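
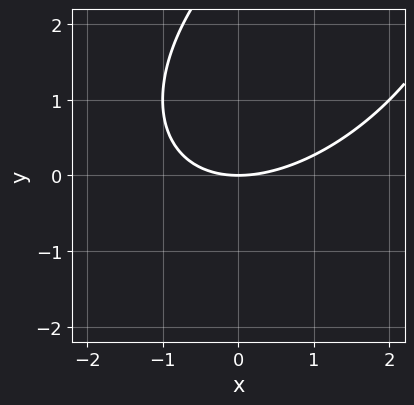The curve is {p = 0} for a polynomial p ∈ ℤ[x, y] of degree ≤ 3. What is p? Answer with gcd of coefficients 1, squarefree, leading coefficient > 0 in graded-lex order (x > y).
x^2 - x*y + y^2 - 3*y

1. Degree: a generic line meets the curve in up to 2 points, so deg p = 2.
2. Checking where it meets the axes: one x-axis crossing is at x = 0; it meets the y-axis at y = 0 (among the integer gridlines).
3. These observations pin down the coefficients.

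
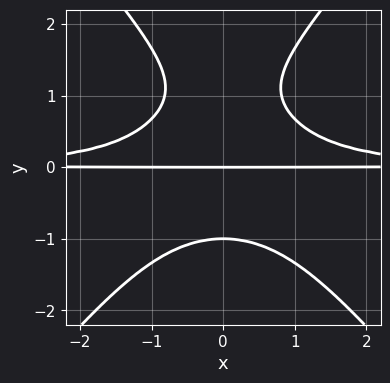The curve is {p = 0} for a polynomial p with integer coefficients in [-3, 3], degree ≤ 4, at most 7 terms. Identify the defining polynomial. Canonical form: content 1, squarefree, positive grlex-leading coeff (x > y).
3*x^2*y^2 - 2*y^4 + 2*y^3 + y^2 - 3*y

1. The degree is 4 — a generic line meets the curve in up to 4 points.
2. Symmetries: the x ↦ −x reflection is a symmetry, so x appears only in even powers.
3. Checking where it meets the axes: among the integer gridlines, it crosses the y-axis at y ∈ {-1, 0}; every point of the x-axis in the box is on the curve.
4. Together with the visible shape, these determine p as stated.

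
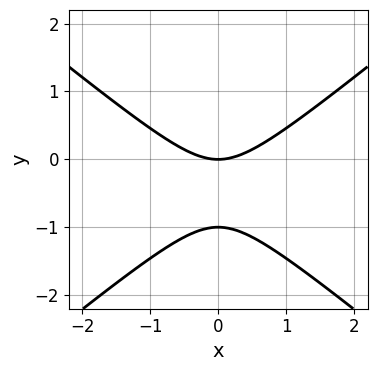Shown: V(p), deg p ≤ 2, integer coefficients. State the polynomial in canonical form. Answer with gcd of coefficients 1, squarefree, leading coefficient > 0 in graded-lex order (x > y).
2*x^2 - 3*y^2 - 3*y

Degree: a generic line meets the curve in up to 2 points, so deg p = 2.
Symmetries: mirror symmetry x ↦ −x ⇒ only even powers of x.
Checking where it meets the axes: it crosses the x-axis at the gridline x = 0; among the integer gridlines, it crosses the y-axis at y ∈ {-1, 0}.
Matching integer coefficients to the picture gives p.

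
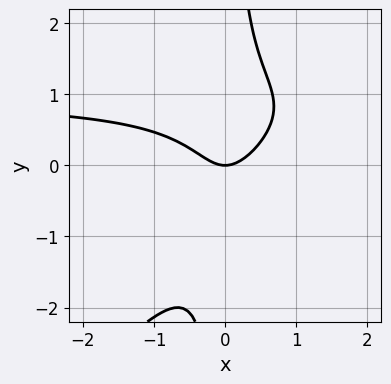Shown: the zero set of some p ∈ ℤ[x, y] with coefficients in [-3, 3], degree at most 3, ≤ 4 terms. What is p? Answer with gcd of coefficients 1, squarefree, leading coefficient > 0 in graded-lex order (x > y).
3*x^2*y - 3*x*y^2 - 3*x^2 + 2*y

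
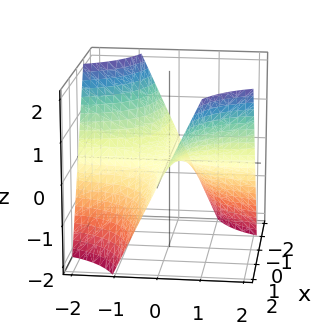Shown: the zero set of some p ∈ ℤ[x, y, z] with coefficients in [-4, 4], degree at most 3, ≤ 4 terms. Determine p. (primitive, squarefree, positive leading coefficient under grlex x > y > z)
x*y - z

1. deg p = 2. A saddle surface; a quadric.
2. Observable constraints: the visible x-axis segment lies entirely on the surface; every point of the y-axis in the box is on the surface; it crosses the z-axis at the gridline z = 0.
3. These observations pin down the coefficients.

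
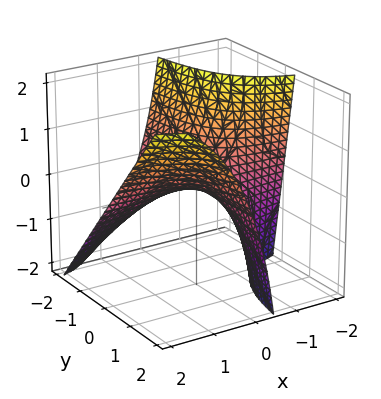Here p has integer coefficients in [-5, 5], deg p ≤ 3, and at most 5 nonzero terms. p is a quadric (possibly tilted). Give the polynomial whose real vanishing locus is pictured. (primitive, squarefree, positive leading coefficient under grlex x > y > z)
4*x*y - 2*x*z - 3*z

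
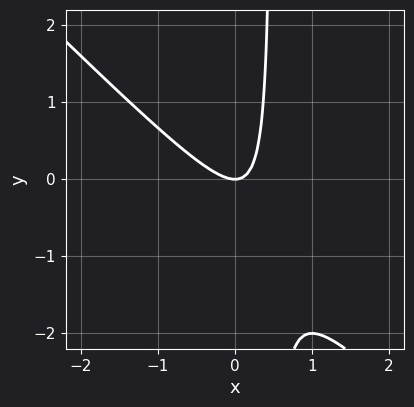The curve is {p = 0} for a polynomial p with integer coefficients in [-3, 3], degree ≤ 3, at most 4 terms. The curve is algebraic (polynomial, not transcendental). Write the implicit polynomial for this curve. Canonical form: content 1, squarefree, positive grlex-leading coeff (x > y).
The degree is 2 — no degree-1 curve has this shape.
Reading off the gridlines: it crosses the y-axis at the gridline y = 0; it meets the x-axis at x = 0 (among the integer gridlines).
Solving for integer coefficients yields p as stated.

2*x^2 + 2*x*y - y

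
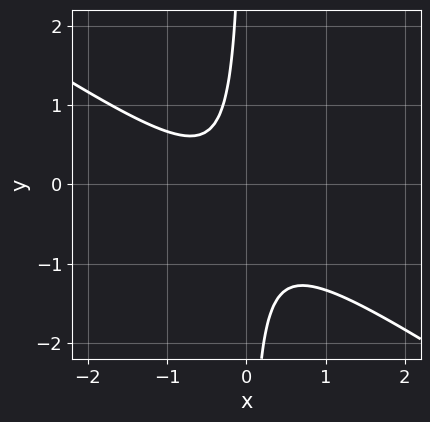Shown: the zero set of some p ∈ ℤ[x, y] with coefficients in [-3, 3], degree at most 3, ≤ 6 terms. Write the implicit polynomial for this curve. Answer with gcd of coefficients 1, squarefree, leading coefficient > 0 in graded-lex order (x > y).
2*x^2 + 3*x*y + x + 1

Degree: the shape is more complex than any degree-1 curve, so deg p = 2.
Checking where it meets the axes: no y-intercept at any integer in the box; no x-intercept at any integer in the box.
Putting this together gives p.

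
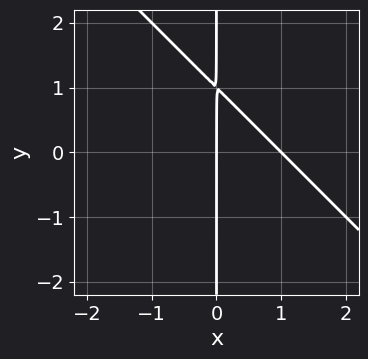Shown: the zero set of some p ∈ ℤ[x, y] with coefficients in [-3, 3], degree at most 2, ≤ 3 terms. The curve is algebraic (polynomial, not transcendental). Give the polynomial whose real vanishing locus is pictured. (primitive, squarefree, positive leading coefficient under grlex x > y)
x^2 + x*y - x

1. The degree is 2 — no degree-1 curve has this shape.
2. Against the integer gridlines: every point of the y-axis in the box is on the curve; among the integer gridlines, it crosses the x-axis at x ∈ {0, 1}.
3. Putting this together gives p.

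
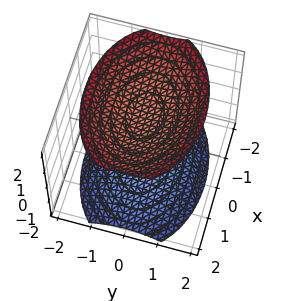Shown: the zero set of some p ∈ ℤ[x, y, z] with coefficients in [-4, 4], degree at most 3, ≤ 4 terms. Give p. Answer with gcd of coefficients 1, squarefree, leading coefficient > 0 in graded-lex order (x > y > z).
(a) There are 2 components.
(b) deg p = 2.
(c) Symmetries: mirror symmetry x ↦ −x ⇒ only even powers of x; mirror symmetry z ↦ −z ⇒ only even powers of z; mirror symmetry y ↦ −y ⇒ only even powers of y.
(d) Checking where it meets the axes: it misses every integer gridline on the x-axis; it misses every integer gridline on the y-axis.
(e) Solving for integer coefficients yields p as stated.

x^2 + 2*y^2 - 2*z^2 + 3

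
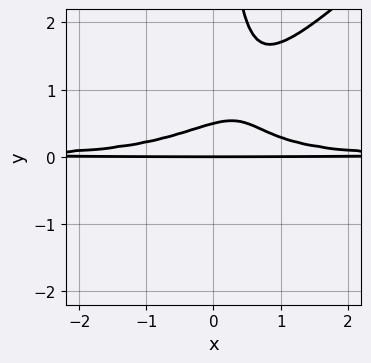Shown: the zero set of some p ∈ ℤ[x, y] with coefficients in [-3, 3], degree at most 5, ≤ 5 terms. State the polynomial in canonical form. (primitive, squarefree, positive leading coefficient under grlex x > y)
2*x^2*y^2 - 2*x*y^3 + 2*y^2 - y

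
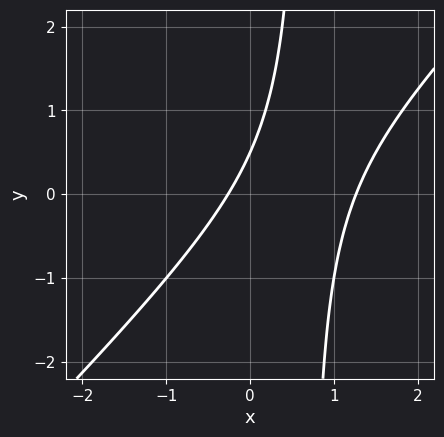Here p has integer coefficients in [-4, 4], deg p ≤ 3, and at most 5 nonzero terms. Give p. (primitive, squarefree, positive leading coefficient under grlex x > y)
First, degree: no degree-1 curve has this shape, so deg p = 2.
Finally, the integer polynomial consistent with all of this is the stated p.

3*x^2 - 3*x*y - 3*x + 2*y - 1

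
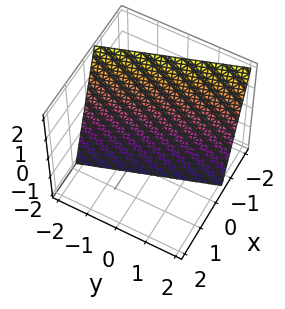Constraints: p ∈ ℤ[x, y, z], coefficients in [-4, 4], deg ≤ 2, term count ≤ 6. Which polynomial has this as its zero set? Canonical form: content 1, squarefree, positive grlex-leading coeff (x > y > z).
3*x + y + z + 2

Degree: the surface is flat (a plane), so deg p = 1.
Against the integer gridlines: it crosses the z-axis at the gridline z = -2; it meets the y-axis at y = -2 (among the integer gridlines).
The integer polynomial consistent with all of this is the stated p.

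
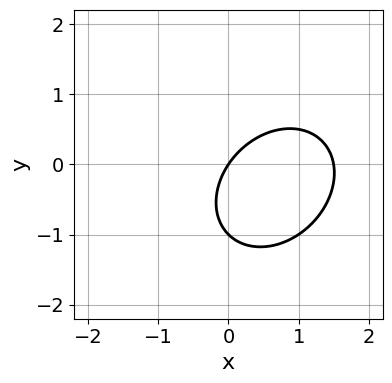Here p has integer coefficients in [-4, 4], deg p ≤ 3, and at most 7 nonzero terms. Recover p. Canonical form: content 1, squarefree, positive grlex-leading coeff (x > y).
First, degree: a generic line meets the curve in up to 2 points, so deg p = 2.
Next, from the axis intercepts and sections: it meets the x-axis at x = 0 (among the integer gridlines); the y-axis gridline crossings are at y ∈ {-1, 0}.
Finally, assembling these constraints gives the stated polynomial.

2*x^2 - x*y + 2*y^2 - 3*x + 2*y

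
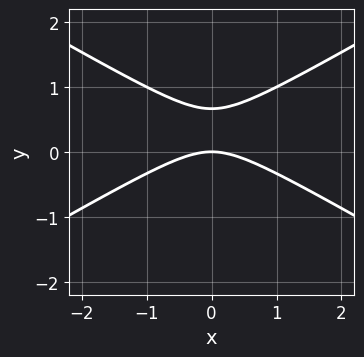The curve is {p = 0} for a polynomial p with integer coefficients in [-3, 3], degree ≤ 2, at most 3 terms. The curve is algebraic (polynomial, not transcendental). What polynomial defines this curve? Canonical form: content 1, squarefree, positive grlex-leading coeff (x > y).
x^2 - 3*y^2 + 2*y

1. deg p = 2.
2. Symmetries: mirror symmetry x ↦ −x ⇒ only even powers of x.
3. Checking where it meets the axes: it crosses the x-axis at the gridline x = 0; it crosses the y-axis at the gridline y = 0.
4. Assembling these constraints gives the stated polynomial.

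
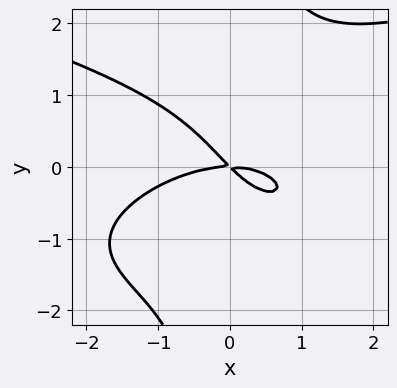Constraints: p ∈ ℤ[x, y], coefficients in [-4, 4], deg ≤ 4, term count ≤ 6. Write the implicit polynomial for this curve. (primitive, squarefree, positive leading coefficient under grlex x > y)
2*x*y^3 - x^3 - 3*x*y - 3*y^2

(a) deg p = 4.
(b) Observable constraints: it meets the x-axis at x = 0 (among the integer gridlines); one y-axis crossing is at y = 0.
(c) Putting this together gives p.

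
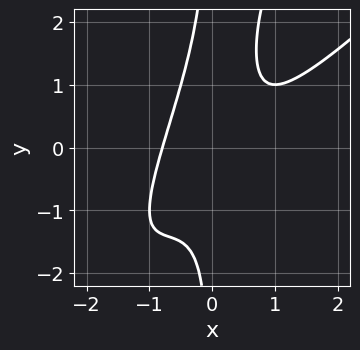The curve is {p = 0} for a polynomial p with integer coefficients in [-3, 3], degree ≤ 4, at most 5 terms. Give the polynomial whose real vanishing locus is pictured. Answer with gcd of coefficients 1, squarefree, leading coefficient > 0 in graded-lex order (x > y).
1. The degree is 3 — a generic line meets the curve in up to 3 points.
2. Checking where it meets the axes: it misses every integer gridline on the y-axis.
3. Putting this together gives p.

2*x^3 - 3*x^2*y + x*y^2 - x*y + 1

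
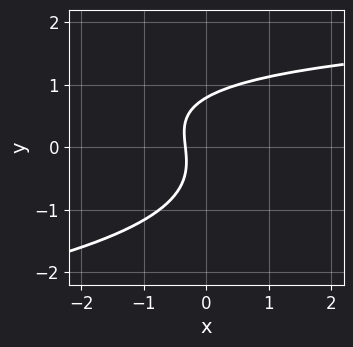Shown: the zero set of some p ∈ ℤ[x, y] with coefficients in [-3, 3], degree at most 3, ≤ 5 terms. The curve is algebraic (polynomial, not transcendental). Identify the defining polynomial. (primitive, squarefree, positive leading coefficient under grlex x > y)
2*y^3 + x*y - 3*x - 1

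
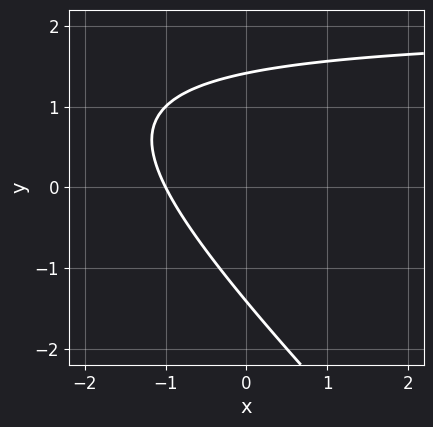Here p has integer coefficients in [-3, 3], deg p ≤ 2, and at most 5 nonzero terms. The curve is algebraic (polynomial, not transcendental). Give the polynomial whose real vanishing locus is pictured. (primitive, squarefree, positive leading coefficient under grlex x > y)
x*y + y^2 - 2*x - 2

deg p = 2.
From the visible intercepts: it meets the x-axis at x = -1 (among the integer gridlines).
Fitting integer coefficients to these (and the overall shape) gives p.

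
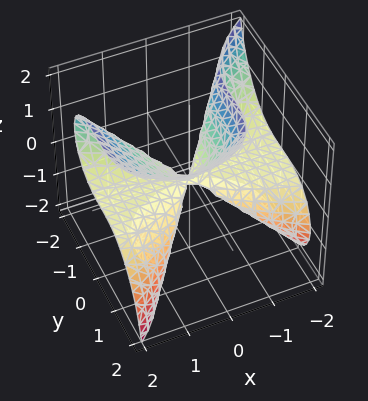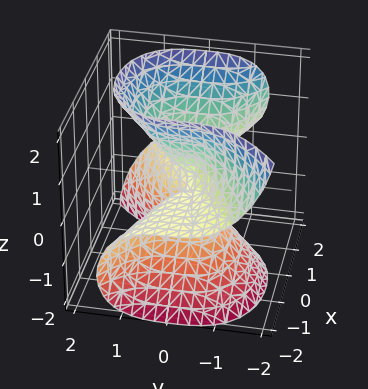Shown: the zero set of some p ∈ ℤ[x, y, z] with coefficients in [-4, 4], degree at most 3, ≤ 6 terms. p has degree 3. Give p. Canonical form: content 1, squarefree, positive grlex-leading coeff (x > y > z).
2*x^2*z - x*z^2 + 2*y^3 - z^3

First, deg p = 3. The shape is more complex than any degree-2 surface.
Then, checking where it meets the axes: it meets the y-axis at y = 0 (among the integer gridlines); the visible x-axis segment lies entirely on the surface; one z-axis crossing is at z = 0.
Finally, these observations pin down the coefficients.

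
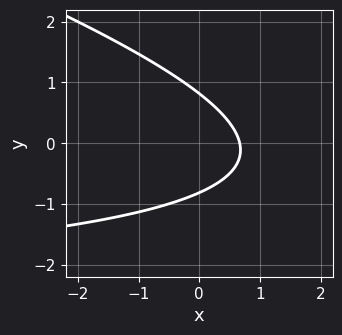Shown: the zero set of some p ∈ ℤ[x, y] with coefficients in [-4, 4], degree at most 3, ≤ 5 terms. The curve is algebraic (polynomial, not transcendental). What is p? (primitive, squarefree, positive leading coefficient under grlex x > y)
x*y + 3*y^2 + 3*x - 2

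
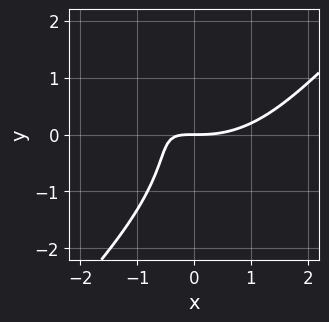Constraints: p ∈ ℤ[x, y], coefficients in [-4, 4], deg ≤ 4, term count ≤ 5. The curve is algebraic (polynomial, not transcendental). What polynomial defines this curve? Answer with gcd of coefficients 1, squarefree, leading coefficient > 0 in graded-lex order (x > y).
First, the degree is 3 — the shape is more complex than any degree-2 curve.
Next, from the axis intercepts and sections: it meets the y-axis at y = 0 (among the integer gridlines); it crosses the x-axis at the gridline x = 0.
Finally, fitting integer coefficients to these (and the overall shape) gives p.

x^3 - y^3 - 3*x*y - 2*y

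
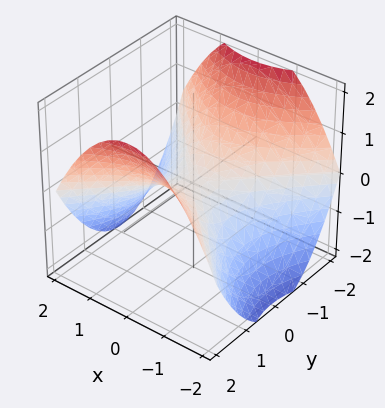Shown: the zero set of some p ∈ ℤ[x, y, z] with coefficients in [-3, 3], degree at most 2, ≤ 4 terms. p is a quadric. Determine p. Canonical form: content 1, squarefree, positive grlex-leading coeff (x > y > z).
1. Degree: a hyperbolic paraboloid; a quadric, so deg p = 2.
2. Symmetries: mirror symmetry x ↦ −x ⇒ only even powers of x; mirror symmetry y ↦ −y ⇒ only even powers of y.
3. Checking where it meets the axes: it crosses the y-axis at the gridline y = 0; it meets the x-axis at x = 0 (among the integer gridlines); it meets the z-axis at z = 0 (among the integer gridlines).
4. Solving for integer coefficients yields p as stated.

x^2 - y^2 + 2*z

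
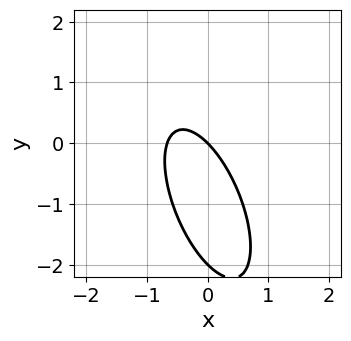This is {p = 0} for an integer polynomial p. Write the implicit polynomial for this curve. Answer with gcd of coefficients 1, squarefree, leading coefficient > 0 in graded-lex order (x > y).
3*x^2 + 2*x*y + y^2 + 2*x + 2*y

1. deg p = 2. The shape is more complex than any degree-1 curve.
2. Observable constraints: the y-axis gridline crossings are at y ∈ {-2, 0}; it crosses the x-axis at the gridline x = 0.
3. The integer polynomial consistent with all of this is the stated p.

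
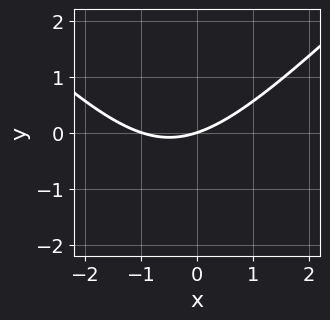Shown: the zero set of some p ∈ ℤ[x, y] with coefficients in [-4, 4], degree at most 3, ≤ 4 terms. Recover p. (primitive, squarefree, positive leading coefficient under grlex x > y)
x^2 - y^2 + x - 3*y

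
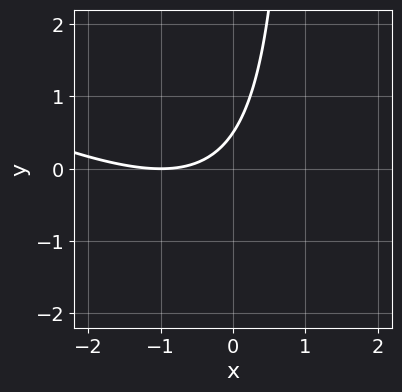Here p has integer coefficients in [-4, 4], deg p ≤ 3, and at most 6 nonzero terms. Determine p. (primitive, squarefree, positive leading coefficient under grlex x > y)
x^2 + 2*x*y + 2*x - 2*y + 1

Degree: a generic line meets the curve in up to 2 points, so deg p = 2.
From the visible intercepts: one x-axis crossing is at x = -1.
Matching integer coefficients to the picture gives p.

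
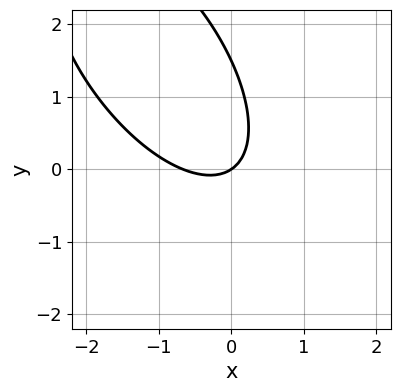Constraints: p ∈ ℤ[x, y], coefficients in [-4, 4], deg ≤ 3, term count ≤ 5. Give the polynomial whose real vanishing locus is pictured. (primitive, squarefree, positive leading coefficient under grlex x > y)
First, deg p = 2. A generic line meets the curve in up to 2 points.
Then, observable constraints: one x-axis crossing is at x = 0; it crosses the y-axis at the gridline y = 0.
Finally, solving for integer coefficients yields p as stated.

3*x^2 + 3*x*y + 2*y^2 + 2*x - 3*y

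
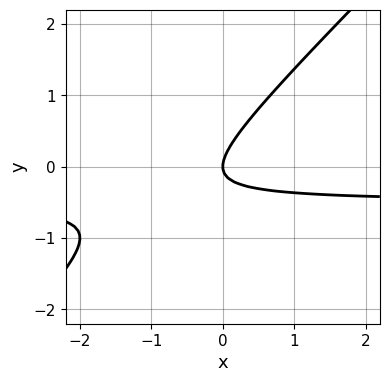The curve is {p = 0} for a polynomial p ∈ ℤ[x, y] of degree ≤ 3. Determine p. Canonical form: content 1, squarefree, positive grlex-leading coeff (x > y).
deg p = 2.
From the visible intercepts: it crosses the y-axis at the gridline y = 0; it meets the x-axis at x = 0 (among the integer gridlines).
Fitting integer coefficients to these (and the overall shape) gives p.

2*x*y - 2*y^2 + x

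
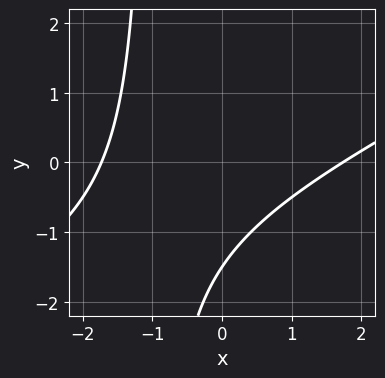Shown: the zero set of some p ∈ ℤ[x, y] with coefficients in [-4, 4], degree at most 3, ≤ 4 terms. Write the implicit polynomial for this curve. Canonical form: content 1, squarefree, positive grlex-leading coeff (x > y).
x^2 - 2*x*y - 2*y - 3

Degree: a generic line meets the curve in up to 2 points, so deg p = 2.
The integer polynomial consistent with all of this is the stated p.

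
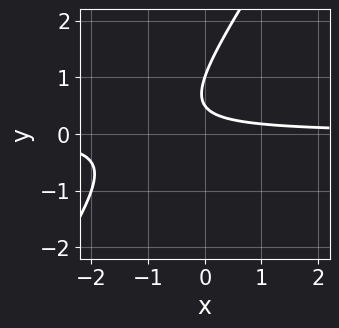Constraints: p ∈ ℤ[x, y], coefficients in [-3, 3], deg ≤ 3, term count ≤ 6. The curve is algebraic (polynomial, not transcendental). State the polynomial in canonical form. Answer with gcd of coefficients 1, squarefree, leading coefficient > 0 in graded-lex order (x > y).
Degree: a generic line meets the curve in up to 2 points, so deg p = 2.
Checking where it meets the axes: it meets the y-axis at y = 1 (among the integer gridlines); no x-intercept at any integer in the box.
Solving for integer coefficients yields p as stated.

3*x*y - 2*y^2 + 3*y - 1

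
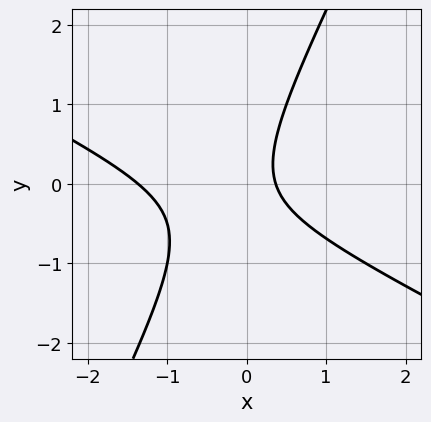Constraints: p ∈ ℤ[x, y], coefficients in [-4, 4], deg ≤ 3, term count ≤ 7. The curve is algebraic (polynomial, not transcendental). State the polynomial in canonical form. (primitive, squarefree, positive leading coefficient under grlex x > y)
2*x^2 + 3*x*y - 2*y^2 + 2*x - 1

1. deg p = 2. The shape is more complex than any degree-1 curve.
2. Against the integer gridlines: it misses every integer gridline on the y-axis.
3. Fitting integer coefficients to these (and the overall shape) gives p.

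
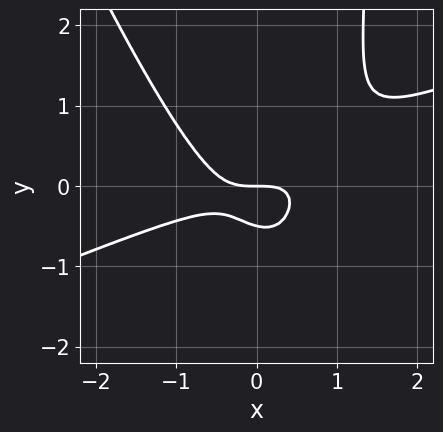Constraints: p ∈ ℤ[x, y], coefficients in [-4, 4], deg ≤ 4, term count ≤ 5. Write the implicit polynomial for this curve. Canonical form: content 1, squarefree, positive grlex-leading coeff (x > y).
x^3 - 2*x^2*y - x*y^2 + 2*y^2 + y

First, degree: a generic line meets the curve in up to 3 points, so deg p = 3.
Then, from the axis intercepts and sections: it crosses the y-axis at the gridline y = 0; one x-axis crossing is at x = 0.
Finally, solving for integer coefficients yields p as stated.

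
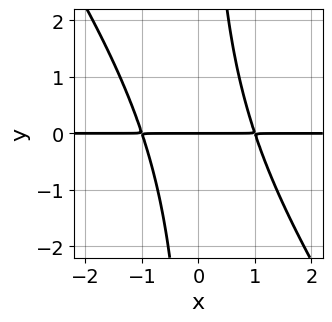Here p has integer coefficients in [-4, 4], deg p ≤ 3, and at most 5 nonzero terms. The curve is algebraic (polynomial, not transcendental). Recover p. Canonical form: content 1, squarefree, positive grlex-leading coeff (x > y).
3*x^2*y + 2*x*y^2 - 3*y

Degree: no degree-2 curve has this shape, so deg p = 3.
Observable constraints: the visible x-axis segment lies entirely on the curve; it meets the y-axis at y = 0 (among the integer gridlines).
Matching integer coefficients to the picture gives p.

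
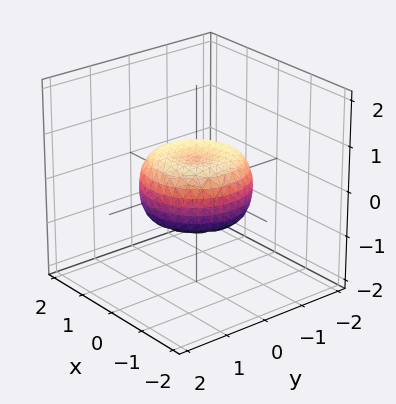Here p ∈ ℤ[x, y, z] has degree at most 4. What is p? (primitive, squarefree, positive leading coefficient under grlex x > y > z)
1. Degree: the shape is more complex than any degree-3 surface, so deg p = 4.
2. Symmetries: the surface is invariant under rotation about z: p = q(x² + y², z).
3. From the axis intercepts and sections: a circular section at z = 0 has radius between 1 and 2.
4. Fitting integer coefficients to these (and the overall shape) gives p.

2*x^4 + 4*x^2*y^2 + 2*y^4 - 2*x^2 - 2*y^2 + 3*z^2 - 1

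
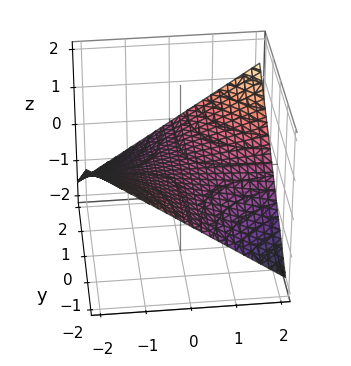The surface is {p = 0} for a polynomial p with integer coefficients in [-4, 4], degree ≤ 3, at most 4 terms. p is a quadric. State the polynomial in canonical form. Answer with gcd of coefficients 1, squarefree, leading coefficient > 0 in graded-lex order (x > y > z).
x*y - 3*z

The degree is 2 — a hyperbolic paraboloid; a quadric.
Observable constraints: the visible x-axis segment lies entirely on the surface; it meets the z-axis at z = 0 (among the integer gridlines); every point of the y-axis in the box is on the surface.
Fitting integer coefficients to these (and the overall shape) gives p.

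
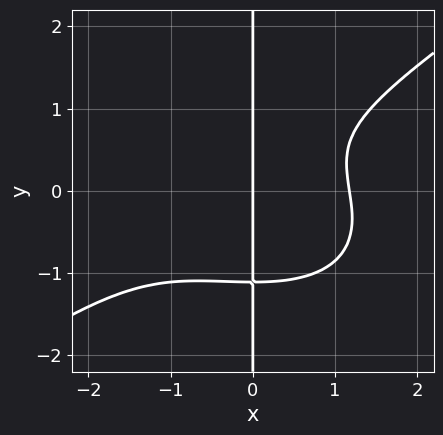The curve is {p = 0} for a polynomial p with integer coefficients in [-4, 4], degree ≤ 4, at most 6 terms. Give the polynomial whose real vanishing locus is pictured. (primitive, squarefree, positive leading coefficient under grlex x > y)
x^4 - 3*x*y^3 + x^3 + x*y - 3*x

First, degree: no degree-3 curve has this shape, so deg p = 4.
Then, reading off the gridlines: the visible y-axis segment lies entirely on the curve; one x-axis crossing is at x = 0.
Finally, matching integer coefficients to the picture gives p.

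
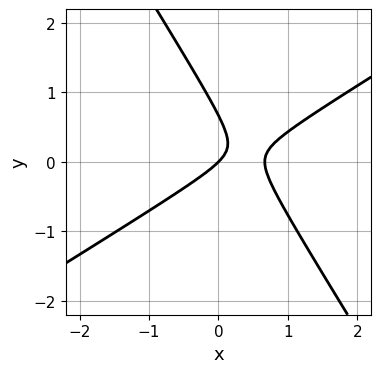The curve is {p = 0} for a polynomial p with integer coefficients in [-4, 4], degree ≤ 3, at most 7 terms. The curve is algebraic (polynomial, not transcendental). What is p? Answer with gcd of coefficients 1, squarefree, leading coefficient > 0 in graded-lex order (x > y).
3*x^2 - 3*x*y - 3*y^2 - 2*x + 2*y

(a) The degree is 2 — the shape is more complex than any degree-1 curve.
(b) From the visible intercepts: one x-axis crossing is at x = 0; one y-axis crossing is at y = 0.
(c) Solving for integer coefficients yields p as stated.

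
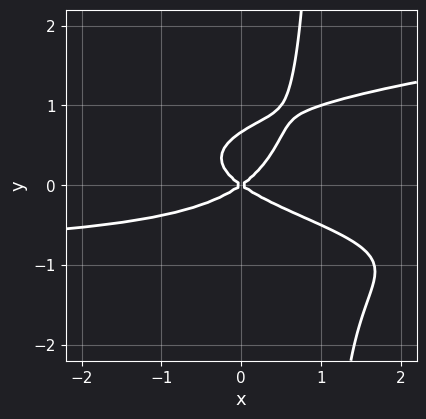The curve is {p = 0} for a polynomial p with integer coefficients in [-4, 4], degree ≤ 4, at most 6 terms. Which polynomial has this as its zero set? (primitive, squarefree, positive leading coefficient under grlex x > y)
First, degree: the shape is more complex than any degree-3 curve, so deg p = 4.
Then, from the visible intercepts: it crosses the x-axis at the gridline x = 0; it meets the y-axis at y = 0 (among the integer gridlines).
Finally, these observations pin down the coefficients.

3*x*y^3 - x^2*y - 3*y^3 - x^2 + 2*y^2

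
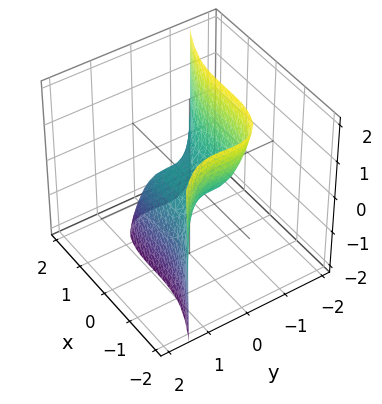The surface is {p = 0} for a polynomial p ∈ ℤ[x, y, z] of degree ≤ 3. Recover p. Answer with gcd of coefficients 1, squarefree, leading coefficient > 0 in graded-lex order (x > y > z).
(a) Degree: no degree-2 surface has this shape, so deg p = 3.
(b) Checking where it meets the axes: it meets the z-axis at z = 0 (among the integer gridlines); one y-axis crossing is at y = 0.
(c) Putting this together gives p.

x^3 + 3*y^3 - y^2*z + 2*z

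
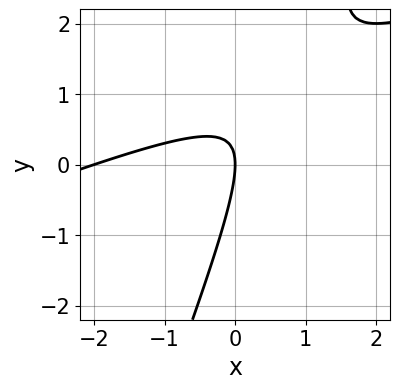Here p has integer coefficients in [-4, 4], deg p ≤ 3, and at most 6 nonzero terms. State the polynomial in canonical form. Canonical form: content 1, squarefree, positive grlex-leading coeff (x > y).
First, degree: the shape is more complex than any degree-1 curve, so deg p = 2.
Next, observable constraints: one y-axis crossing is at y = 0; among the integer gridlines, it crosses the x-axis at x ∈ {-2, 0}.
Finally, solving for integer coefficients yields p as stated.

x^2 - 3*x*y + y^2 + 2*x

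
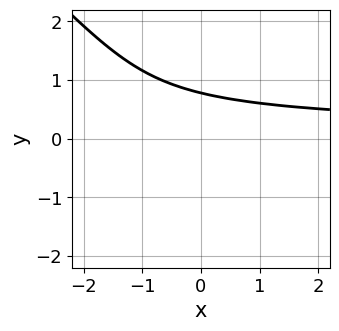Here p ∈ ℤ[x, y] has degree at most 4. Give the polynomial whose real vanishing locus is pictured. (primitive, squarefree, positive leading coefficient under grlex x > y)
3*x*y^2 + 3*y^3 + 2*y - 3

1. deg p = 3. The shape is more complex than any degree-2 curve.
2. Reading off the gridlines: it misses every integer gridline on the x-axis.
3. Fitting integer coefficients to these (and the overall shape) gives p.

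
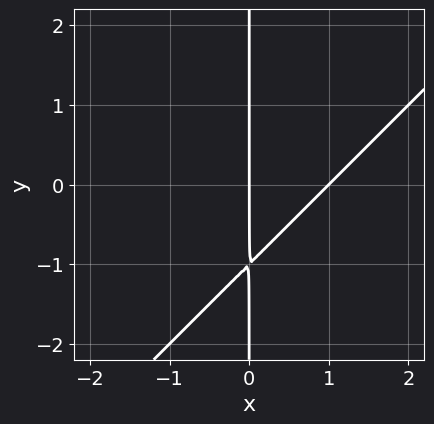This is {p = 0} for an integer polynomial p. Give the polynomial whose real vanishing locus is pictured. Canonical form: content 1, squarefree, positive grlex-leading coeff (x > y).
x^2 - x*y - x

deg p = 2. No degree-1 curve has this shape.
Observable constraints: among the integer gridlines, it crosses the x-axis at x ∈ {0, 1}; the visible y-axis segment lies entirely on the curve.
These observations pin down the coefficients.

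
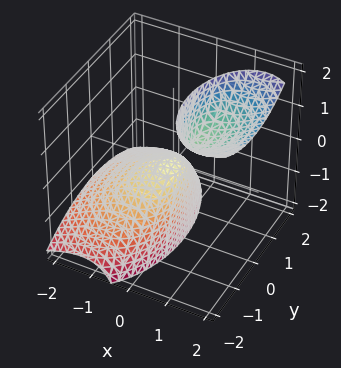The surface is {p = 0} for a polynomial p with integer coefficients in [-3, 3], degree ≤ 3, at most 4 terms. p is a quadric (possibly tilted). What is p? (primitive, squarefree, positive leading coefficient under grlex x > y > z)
2*x^2 - 3*x*z + y^2 + z

1. There are 2 components.
2. Degree: no degree-1 surface has this shape, so deg p = 2.
3. Checking where it meets the axes: one x-axis crossing is at x = 0; one z-axis crossing is at z = 0; it meets the y-axis at y = 0 (among the integer gridlines).
4. Putting this together gives p.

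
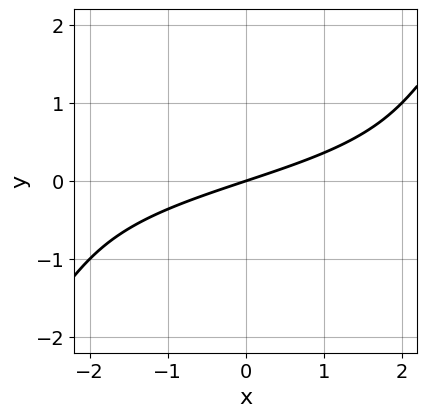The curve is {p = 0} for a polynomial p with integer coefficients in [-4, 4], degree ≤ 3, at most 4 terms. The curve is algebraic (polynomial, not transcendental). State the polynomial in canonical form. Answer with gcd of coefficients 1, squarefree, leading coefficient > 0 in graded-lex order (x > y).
First, deg p = 3.
Next, from the axis intercepts and sections: it crosses the x-axis at the gridline x = 0; one y-axis crossing is at y = 0.
Finally, matching integer coefficients to the picture gives p.

x*y^2 - y^3 + x - 3*y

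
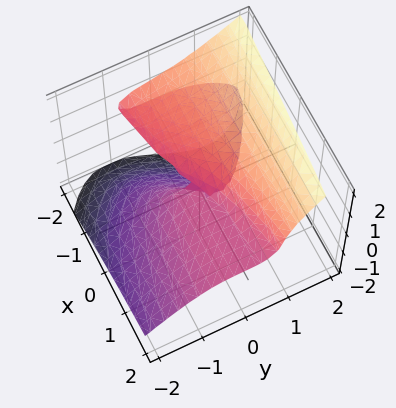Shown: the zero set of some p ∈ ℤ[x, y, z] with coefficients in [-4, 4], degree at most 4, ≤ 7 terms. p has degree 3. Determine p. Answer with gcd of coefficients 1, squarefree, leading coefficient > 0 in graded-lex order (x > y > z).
2*x*z^2 + 2*y^3 - 3*z^3 - 3*x*z + 3*y*z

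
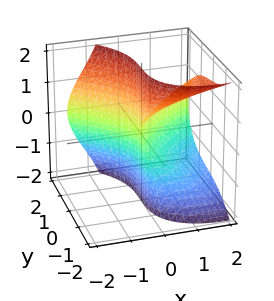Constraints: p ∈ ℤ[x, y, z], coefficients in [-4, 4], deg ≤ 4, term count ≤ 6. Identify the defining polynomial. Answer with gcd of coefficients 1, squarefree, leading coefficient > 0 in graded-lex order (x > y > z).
First, the degree is 3 — a generic line meets the surface in up to 3 points.
Next, observable constraints: every point of the z-axis in the box is on the surface; it crosses the x-axis at the gridline x = 0; it meets the y-axis at y = 0 (among the integer gridlines).
Finally, putting this together gives p.

2*x*z^2 + y^3 - 2*x^2 + x*y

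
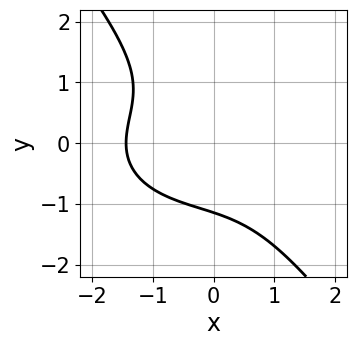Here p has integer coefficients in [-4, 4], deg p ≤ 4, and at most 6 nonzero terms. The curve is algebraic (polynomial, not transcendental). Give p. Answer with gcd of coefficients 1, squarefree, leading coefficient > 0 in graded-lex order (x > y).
x^3 + 2*x*y^2 + 2*y^3 + 3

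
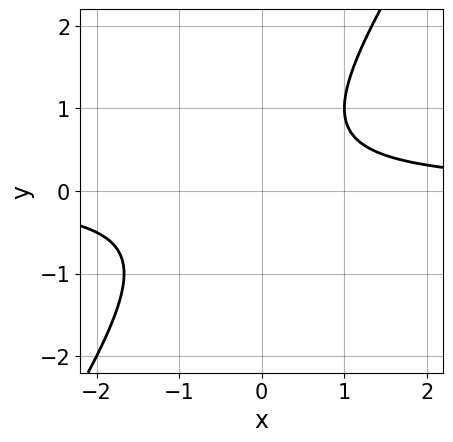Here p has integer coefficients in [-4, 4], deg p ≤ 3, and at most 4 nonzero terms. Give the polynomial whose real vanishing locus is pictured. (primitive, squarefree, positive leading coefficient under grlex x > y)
3*x*y - 2*y^2 + y - 2

Degree: no degree-1 curve has this shape, so deg p = 2.
From the visible intercepts: no x-intercept at any integer in the box; no y-intercept at any integer in the box.
These observations pin down the coefficients.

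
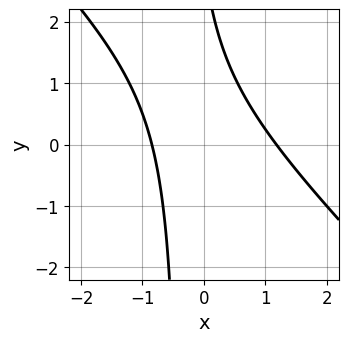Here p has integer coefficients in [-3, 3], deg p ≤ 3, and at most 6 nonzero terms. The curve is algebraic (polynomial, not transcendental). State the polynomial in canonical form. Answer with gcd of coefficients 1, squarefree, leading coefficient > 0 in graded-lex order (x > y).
(a) deg p = 2.
(b) Checking where it meets the axes: no y-intercept at any integer in the box.
(c) The integer polynomial consistent with all of this is the stated p.

3*x^2 + 3*x*y - x + y - 3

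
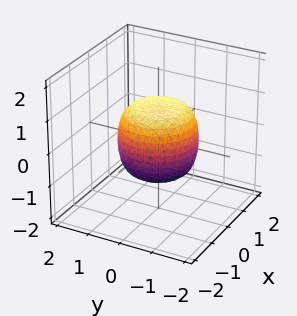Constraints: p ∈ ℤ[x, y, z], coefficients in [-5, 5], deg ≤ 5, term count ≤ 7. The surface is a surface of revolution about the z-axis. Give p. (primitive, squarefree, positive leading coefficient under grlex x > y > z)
2*x^4 + 4*x^2*y^2 + 2*y^4 - x^2 - y^2 + 2*z^2 - 2

deg p = 4. The shape is more complex than any degree-3 surface.
Symmetry: the z-axis is an axis of rotation, so x and y enter only as x² + y².
Reading off the gridlines: a circular section at z = 1 has radius between 0 and 1; among the integer gridlines, it crosses the z-axis at z ∈ {-1, 1}.
Assembling these constraints gives the stated polynomial.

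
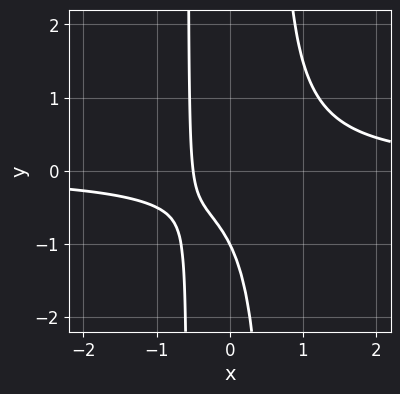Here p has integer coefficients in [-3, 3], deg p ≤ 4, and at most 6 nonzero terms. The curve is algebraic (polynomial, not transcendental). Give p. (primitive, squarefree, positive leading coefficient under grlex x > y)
3*x^2*y - 2*x - y - 1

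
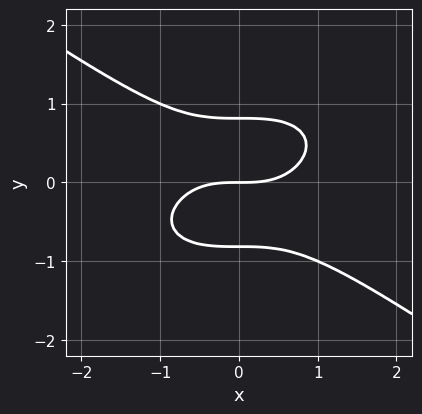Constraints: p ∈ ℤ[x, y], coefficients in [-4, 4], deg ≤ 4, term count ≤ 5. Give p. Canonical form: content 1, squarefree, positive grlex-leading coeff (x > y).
x^3 + 3*y^3 - 2*y

(a) Degree: the shape is more complex than any degree-2 curve, so deg p = 3.
(b) From the visible intercepts: it meets the x-axis at x = 0 (among the integer gridlines); one y-axis crossing is at y = 0.
(c) Matching integer coefficients to the picture gives p.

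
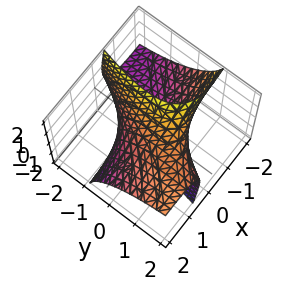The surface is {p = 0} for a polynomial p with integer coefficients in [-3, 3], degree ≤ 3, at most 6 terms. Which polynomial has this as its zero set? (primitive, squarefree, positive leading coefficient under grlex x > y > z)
The degree is 2 — no degree-1 surface has this shape.
Putting this together gives p.

x^2 - 3*x*y + 3*x*z + y^2 + z^2 - 2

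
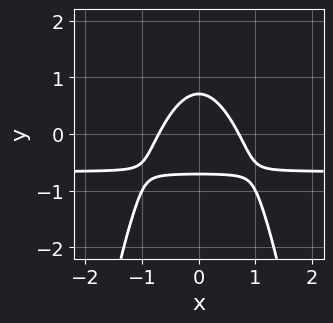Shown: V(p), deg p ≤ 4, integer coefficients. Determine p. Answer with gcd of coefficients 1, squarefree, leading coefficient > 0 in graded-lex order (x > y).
3*x^2*y + 2*x^2 + 2*y^2 - 1

deg p = 3.
Symmetries: it's symmetric under x → −x, forcing even powers of x.
Putting this together gives p.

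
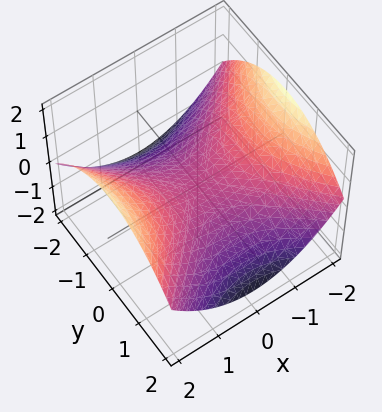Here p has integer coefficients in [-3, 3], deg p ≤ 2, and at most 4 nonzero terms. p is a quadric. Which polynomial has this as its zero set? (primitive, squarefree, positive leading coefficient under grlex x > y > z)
(a) Degree: a hyperbolic paraboloid; a quadric, so deg p = 2.
(b) Symmetries: mirror symmetry x ↦ −x ⇒ only even powers of x; it's symmetric under y → −y, forcing even powers of y.
(c) Against the integer gridlines: it meets the z-axis at z = 0 (among the integer gridlines); it meets the x-axis at x = 0 (among the integer gridlines); one y-axis crossing is at y = 0.
(d) Fitting integer coefficients to these (and the overall shape) gives p.

x^2 - y^2 - 3*z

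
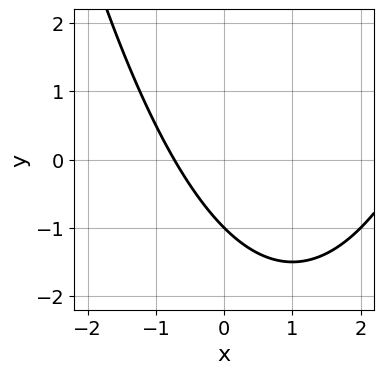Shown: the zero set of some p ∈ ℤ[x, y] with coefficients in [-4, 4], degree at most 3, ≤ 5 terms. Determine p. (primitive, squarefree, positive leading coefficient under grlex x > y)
x^2 - 2*x - 2*y - 2

First, the degree is 2 — no degree-1 curve has this shape.
Next, reading off the gridlines: it crosses the y-axis at the gridline y = -1.
Finally, the integer polynomial consistent with all of this is the stated p.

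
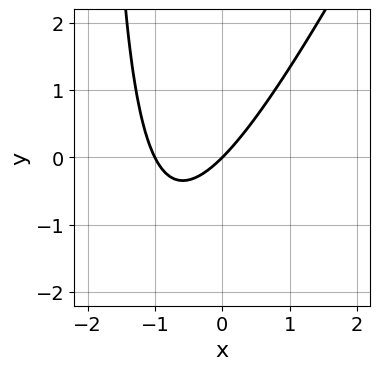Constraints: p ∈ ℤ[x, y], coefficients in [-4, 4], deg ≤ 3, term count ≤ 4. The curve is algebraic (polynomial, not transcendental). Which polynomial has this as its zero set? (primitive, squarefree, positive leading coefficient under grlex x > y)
(a) Degree: the shape is more complex than any degree-1 curve, so deg p = 2.
(b) From the axis intercepts and sections: among the integer gridlines, it crosses the x-axis at x ∈ {-1, 0}; it meets the y-axis at y = 0 (among the integer gridlines).
(c) Together with the visible shape, these determine p as stated.

2*x^2 - x*y + 2*x - 2*y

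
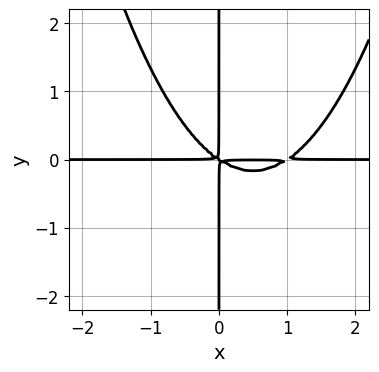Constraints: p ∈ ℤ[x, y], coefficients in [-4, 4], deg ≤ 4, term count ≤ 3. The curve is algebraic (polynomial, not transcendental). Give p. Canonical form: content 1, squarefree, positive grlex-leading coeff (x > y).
2*x^3*y - 2*x^2*y - 3*x*y^2

First, degree: a generic line meets the curve in up to 4 points, so deg p = 4.
Next, from the visible intercepts: every point of the x-axis in the box is on the curve; the visible y-axis segment lies entirely on the curve.
Finally, these observations pin down the coefficients.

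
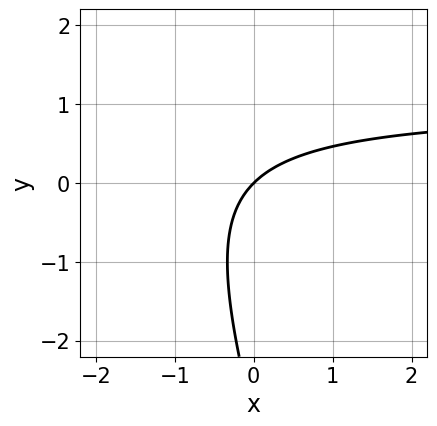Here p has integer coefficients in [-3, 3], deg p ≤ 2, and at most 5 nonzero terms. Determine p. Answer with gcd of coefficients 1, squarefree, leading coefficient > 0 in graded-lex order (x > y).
3*x*y + y^2 - 3*x + 3*y

First, degree: the shape is more complex than any degree-1 curve, so deg p = 2.
Then, reading off the gridlines: one x-axis crossing is at x = 0; it crosses the y-axis at the gridline y = 0.
Finally, solving for integer coefficients yields p as stated.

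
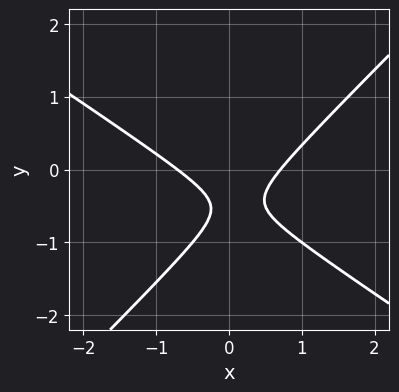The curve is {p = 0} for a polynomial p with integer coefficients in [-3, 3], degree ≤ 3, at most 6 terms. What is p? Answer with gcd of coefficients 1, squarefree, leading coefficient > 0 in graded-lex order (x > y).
First, deg p = 2. A generic line meets the curve in up to 2 points.
Next, reading off the gridlines: no y-intercept at any integer in the box.
Finally, putting this together gives p.

2*x^2 + x*y - 3*y^2 - 3*y - 1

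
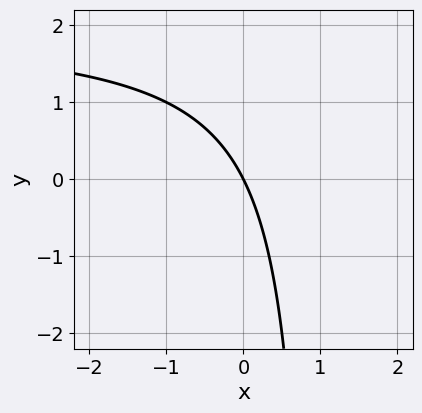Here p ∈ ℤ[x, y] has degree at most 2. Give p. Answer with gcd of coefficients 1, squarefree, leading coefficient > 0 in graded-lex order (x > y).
The degree is 2 — a generic line meets the curve in up to 2 points.
Against the integer gridlines: it meets the y-axis at y = 0 (among the integer gridlines); it meets the x-axis at x = 0 (among the integer gridlines).
These observations pin down the coefficients.

x*y - 2*x - y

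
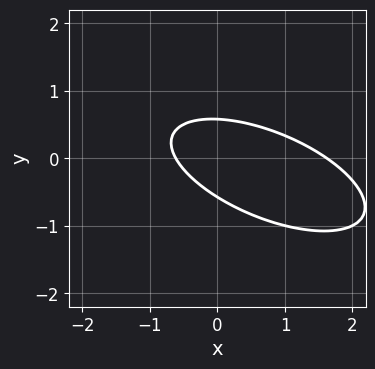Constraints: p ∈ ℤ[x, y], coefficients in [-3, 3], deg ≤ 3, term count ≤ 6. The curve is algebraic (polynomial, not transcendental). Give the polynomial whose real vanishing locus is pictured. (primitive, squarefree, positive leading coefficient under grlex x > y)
x^2 + 2*x*y + 3*y^2 - x - 1

Degree: a generic line meets the curve in up to 2 points, so deg p = 2.
Solving for integer coefficients yields p as stated.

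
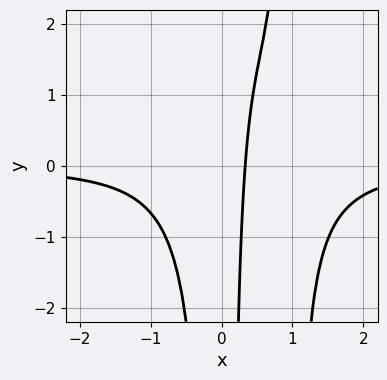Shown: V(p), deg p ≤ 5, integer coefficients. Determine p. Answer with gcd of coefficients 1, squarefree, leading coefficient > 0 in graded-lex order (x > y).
1. The degree is 4 — the shape is more complex than any degree-3 curve.
2. From the visible intercepts: no y-intercept at any integer in the box.
3. Together with the visible shape, these determine p as stated.

3*x^3*y - 3*x^2*y + 3*x - 1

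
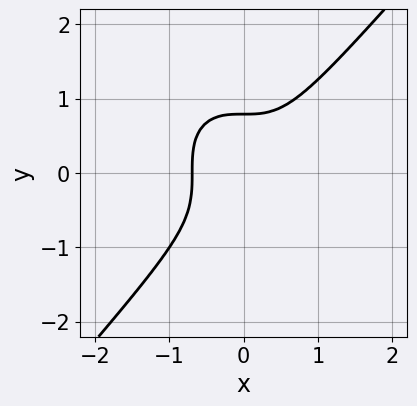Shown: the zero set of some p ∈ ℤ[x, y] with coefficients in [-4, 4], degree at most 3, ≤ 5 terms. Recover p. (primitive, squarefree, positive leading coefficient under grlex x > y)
3*x^3 - 2*y^3 + 1

(a) deg p = 3.
(b) Matching integer coefficients to the picture gives p.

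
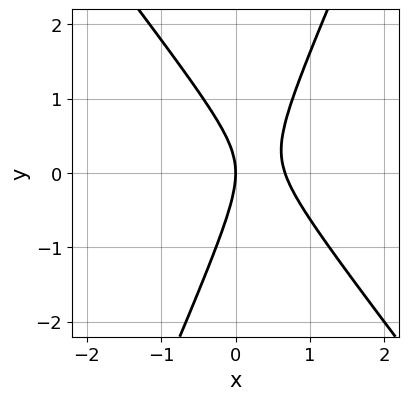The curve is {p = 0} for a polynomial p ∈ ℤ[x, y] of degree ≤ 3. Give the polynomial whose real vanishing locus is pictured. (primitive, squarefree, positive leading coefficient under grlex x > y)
3*x^2 + x*y - y^2 - 2*x

First, degree: a generic line meets the curve in up to 2 points, so deg p = 2.
Next, from the axis intercepts and sections: it crosses the x-axis at the gridline x = 0; it meets the y-axis at y = 0 (among the integer gridlines).
Finally, solving for integer coefficients yields p as stated.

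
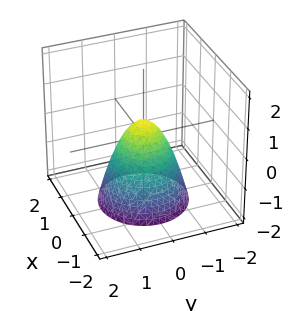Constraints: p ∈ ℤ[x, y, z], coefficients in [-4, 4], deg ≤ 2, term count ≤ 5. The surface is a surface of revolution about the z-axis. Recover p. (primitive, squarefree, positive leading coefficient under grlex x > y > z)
3*x^2 + 3*y^2 + 2*z - 1

The degree is 2 — the shape is more complex than any degree-1 surface.
Symmetry: the surface is invariant under rotation about z: p = q(x² + y², z).
Against the integer gridlines: a circular section at z = -1 has radius exactly 1.
Putting this together gives p.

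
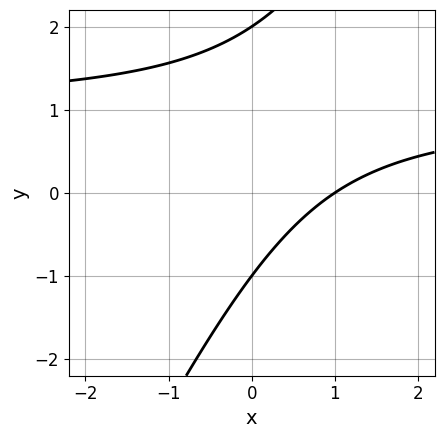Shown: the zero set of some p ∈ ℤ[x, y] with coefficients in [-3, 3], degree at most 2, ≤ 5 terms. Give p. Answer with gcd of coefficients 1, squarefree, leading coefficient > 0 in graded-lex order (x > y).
2*x*y - y^2 - 2*x + y + 2

First, deg p = 2. A generic line meets the curve in up to 2 points.
Then, checking where it meets the axes: the y-axis gridline crossings are at y ∈ {-1, 2}; one x-axis crossing is at x = 1.
Finally, fitting integer coefficients to these (and the overall shape) gives p.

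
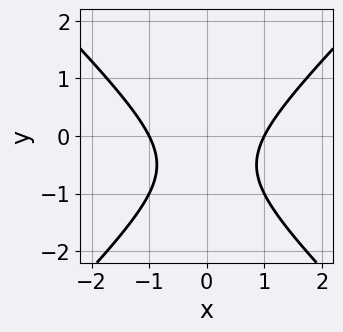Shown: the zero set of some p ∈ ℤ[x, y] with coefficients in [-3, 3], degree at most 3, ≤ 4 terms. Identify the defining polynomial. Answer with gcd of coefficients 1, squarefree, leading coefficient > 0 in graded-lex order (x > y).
deg p = 2. The shape is more complex than any degree-1 curve.
Symmetries: it's symmetric under x → −x, forcing even powers of x.
From the visible intercepts: it misses every integer gridline on the y-axis; among the integer gridlines, it crosses the x-axis at x ∈ {-1, 1}.
Assembling these constraints gives the stated polynomial.

x^2 - y^2 - y - 1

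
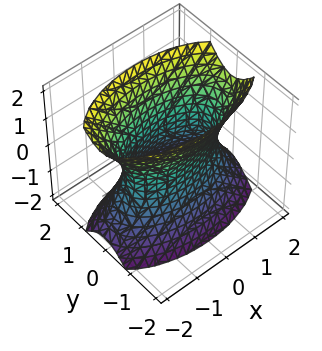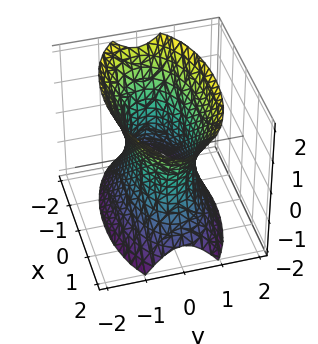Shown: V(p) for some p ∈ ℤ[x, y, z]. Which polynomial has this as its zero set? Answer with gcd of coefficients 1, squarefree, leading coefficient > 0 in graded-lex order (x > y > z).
x^2 + 3*y^2 - z^2 - 2

deg p = 2. One connected sheet with a waist; a quadric.
Symmetries: mirror symmetry z ↦ −z ⇒ only even powers of z; mirror symmetry x ↦ −x ⇒ only even powers of x; it's symmetric under y → −y, forcing even powers of y.
Against the integer gridlines: no z-intercept at any integer in the box.
Together with the visible shape, these determine p as stated.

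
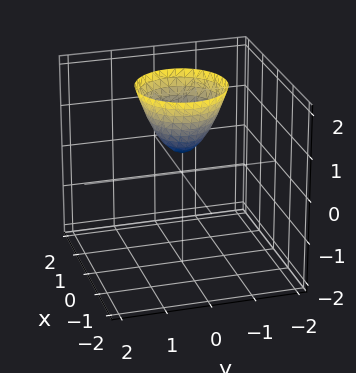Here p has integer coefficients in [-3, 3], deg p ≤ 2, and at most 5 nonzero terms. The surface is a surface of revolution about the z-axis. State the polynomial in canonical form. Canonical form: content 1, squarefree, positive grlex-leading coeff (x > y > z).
The degree is 2 — a generic line meets the surface in up to 2 points.
By symmetry, the surface is invariant under rotation about z: p = q(x² + y², z).
Reading off the gridlines: it misses every integer gridline on the x-axis; a circular section at z = 2 has radius exactly 1; the surface avoids every integer y-axis point in the box.
Matching integer coefficients to the picture gives p.

3*x^2 + 3*y^2 - 2*z + 1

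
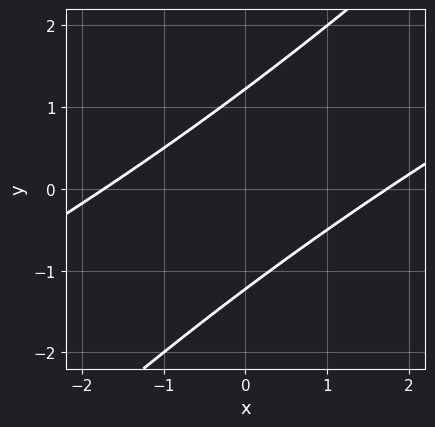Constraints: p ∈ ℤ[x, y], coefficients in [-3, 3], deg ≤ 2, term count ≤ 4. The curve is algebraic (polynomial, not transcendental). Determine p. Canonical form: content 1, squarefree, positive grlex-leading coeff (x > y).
1. The degree is 2 — the shape is more complex than any degree-1 curve.
2. Solving for integer coefficients yields p as stated.

x^2 - 3*x*y + 2*y^2 - 3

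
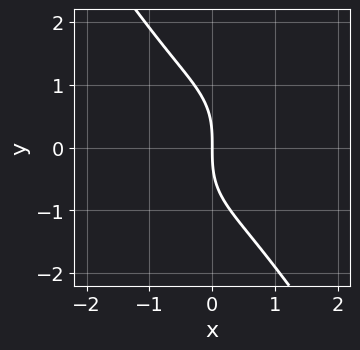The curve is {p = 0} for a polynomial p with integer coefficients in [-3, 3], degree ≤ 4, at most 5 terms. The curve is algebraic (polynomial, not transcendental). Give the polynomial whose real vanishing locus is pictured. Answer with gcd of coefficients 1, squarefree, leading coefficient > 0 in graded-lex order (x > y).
2*x^3 - x^2*y + y^3 + 3*x

1. deg p = 3. The shape is more complex than any degree-2 curve.
2. Reading off the gridlines: it meets the y-axis at y = 0 (among the integer gridlines); it meets the x-axis at x = 0 (among the integer gridlines).
3. Assembling these constraints gives the stated polynomial.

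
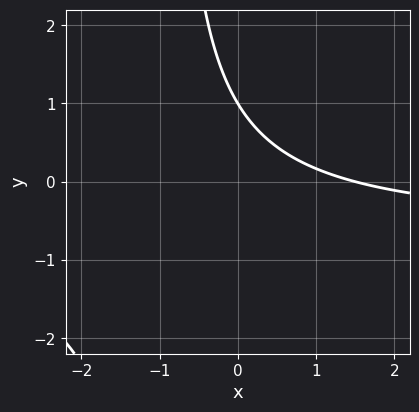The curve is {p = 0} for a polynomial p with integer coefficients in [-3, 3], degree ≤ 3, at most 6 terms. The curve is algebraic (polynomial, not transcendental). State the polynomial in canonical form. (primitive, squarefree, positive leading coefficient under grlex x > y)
3*x*y + 2*x + 3*y - 3

Degree: the shape is more complex than any degree-1 curve, so deg p = 2.
From the axis intercepts and sections: it meets the y-axis at y = 1 (among the integer gridlines).
The integer polynomial consistent with all of this is the stated p.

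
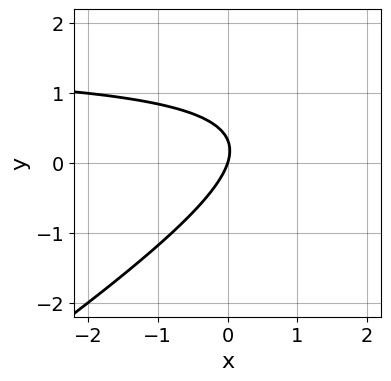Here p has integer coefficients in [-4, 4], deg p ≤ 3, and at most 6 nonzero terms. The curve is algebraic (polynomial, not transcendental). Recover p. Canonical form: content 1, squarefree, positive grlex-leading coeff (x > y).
2*x*y - 3*y^2 - 3*x + y

First, the degree is 2 — a generic line meets the curve in up to 2 points.
Then, observable constraints: it crosses the x-axis at the gridline x = 0; it meets the y-axis at y = 0 (among the integer gridlines).
Finally, solving for integer coefficients yields p as stated.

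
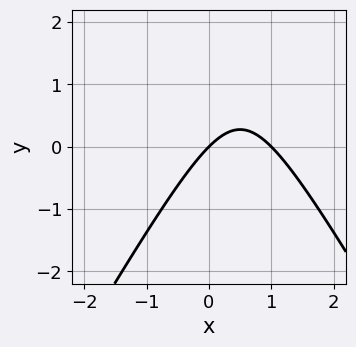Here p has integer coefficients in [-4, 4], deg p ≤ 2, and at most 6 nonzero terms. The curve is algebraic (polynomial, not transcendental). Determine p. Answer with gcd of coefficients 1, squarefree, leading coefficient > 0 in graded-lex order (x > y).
First, the degree is 2 — a generic line meets the curve in up to 2 points.
Next, against the integer gridlines: among the integer gridlines, it crosses the x-axis at x ∈ {0, 1}; one y-axis crossing is at y = 0.
Finally, matching integer coefficients to the picture gives p.

3*x^2 - y^2 - 3*x + 3*y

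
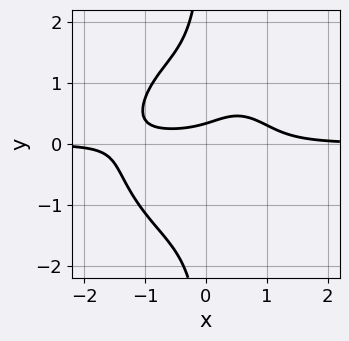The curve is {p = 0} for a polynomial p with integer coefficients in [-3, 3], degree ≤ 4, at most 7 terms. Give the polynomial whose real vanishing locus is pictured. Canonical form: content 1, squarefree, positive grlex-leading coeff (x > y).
(a) Degree: the shape is more complex than any degree-3 curve, so deg p = 4.
(b) Reading off the gridlines: it misses every integer gridline on the x-axis.
(c) Assembling these constraints gives the stated polynomial.

3*x^3*y + 3*x*y^3 - 3*x*y + 3*y - 1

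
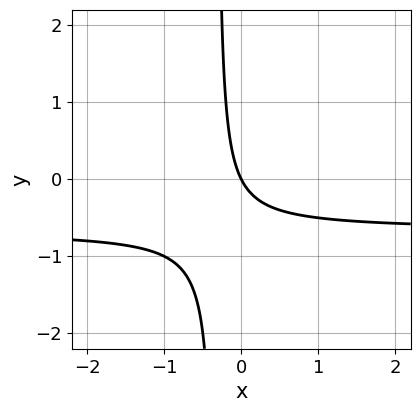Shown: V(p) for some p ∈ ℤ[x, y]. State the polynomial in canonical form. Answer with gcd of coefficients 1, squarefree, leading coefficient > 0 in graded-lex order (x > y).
3*x*y + 2*x + y

First, the degree is 2 — no degree-1 curve has this shape.
Next, observable constraints: it crosses the y-axis at the gridline y = 0; it crosses the x-axis at the gridline x = 0.
Finally, matching integer coefficients to the picture gives p.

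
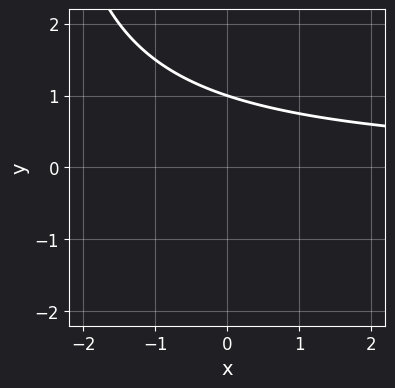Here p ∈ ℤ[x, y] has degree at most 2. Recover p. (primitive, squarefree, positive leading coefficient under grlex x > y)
First, degree: a generic line meets the curve in up to 2 points, so deg p = 2.
Then, against the integer gridlines: it misses every integer gridline on the x-axis; one y-axis crossing is at y = 1.
Finally, assembling these constraints gives the stated polynomial.

x*y + 3*y - 3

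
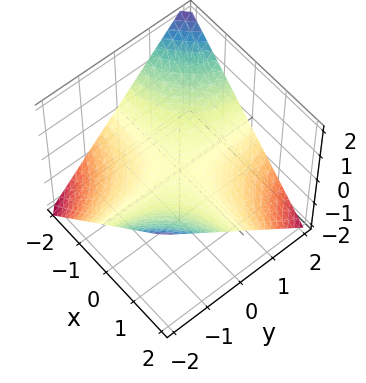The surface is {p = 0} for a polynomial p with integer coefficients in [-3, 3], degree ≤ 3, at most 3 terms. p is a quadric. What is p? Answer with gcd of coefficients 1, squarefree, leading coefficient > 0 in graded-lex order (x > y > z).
x*y + 2*z

First, degree: a saddle surface; a quadric, so deg p = 2.
Next, checking where it meets the axes: the visible x-axis segment lies entirely on the surface; it crosses the z-axis at the gridline z = 0; the visible y-axis segment lies entirely on the surface.
Finally, the integer polynomial consistent with all of this is the stated p.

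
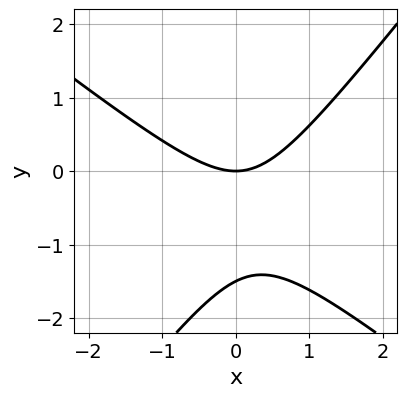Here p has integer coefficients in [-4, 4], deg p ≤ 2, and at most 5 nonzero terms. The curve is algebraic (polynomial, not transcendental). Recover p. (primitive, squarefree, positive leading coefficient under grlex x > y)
2*x^2 + x*y - 2*y^2 - 3*y

1. The degree is 2 — the shape is more complex than any degree-1 curve.
2. Observable constraints: it meets the x-axis at x = 0 (among the integer gridlines); it meets the y-axis at y = 0 (among the integer gridlines).
3. Matching integer coefficients to the picture gives p.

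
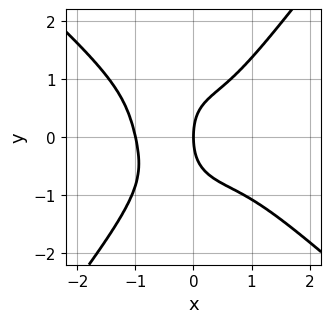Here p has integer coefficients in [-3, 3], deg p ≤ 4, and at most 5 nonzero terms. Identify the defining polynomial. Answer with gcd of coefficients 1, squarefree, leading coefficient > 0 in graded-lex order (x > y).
First, degree: the shape is more complex than any degree-3 curve, so deg p = 4.
Next, from the visible intercepts: among the integer gridlines, it crosses the x-axis at x ∈ {-1, 0}; it meets the y-axis at y = 0 (among the integer gridlines).
Finally, fitting integer coefficients to these (and the overall shape) gives p.

3*x^4 + 2*x^3*y - 2*y^4 - y^2 + 3*x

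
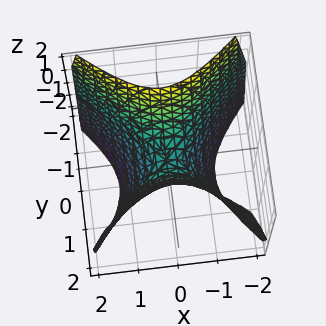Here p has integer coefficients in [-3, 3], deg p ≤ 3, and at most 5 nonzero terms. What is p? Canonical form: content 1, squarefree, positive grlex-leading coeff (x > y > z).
1. Degree: a hyperbolic paraboloid; a quadric, so deg p = 2.
2. Symmetries: it's symmetric under x → −x, forcing even powers of x; it's symmetric under y → −y, forcing even powers of y.
3. From the axis intercepts and sections: it meets the y-axis at y = 0 (among the integer gridlines); one z-axis crossing is at z = 0; one x-axis crossing is at x = 0.
4. Putting this together gives p.

3*x^2 - 3*y^2 + 2*z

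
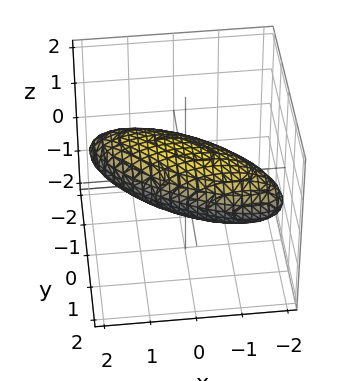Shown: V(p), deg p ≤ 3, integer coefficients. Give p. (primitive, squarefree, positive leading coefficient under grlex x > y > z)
1. deg p = 2. The shape is more complex than any degree-1 surface.
2. Reading off the gridlines: the y-axis gridline crossings are at y ∈ {-1, 1}.
3. Putting this together gives p.

x^2 + 2*x*y + 2*y^2 + 3*z^2 - 2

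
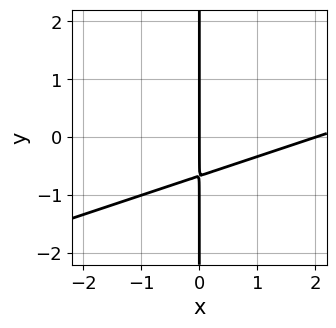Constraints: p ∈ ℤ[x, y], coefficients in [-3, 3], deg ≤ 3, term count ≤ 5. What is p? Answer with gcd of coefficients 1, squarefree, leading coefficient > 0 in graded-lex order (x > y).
x^2 - 3*x*y - 2*x

1. The degree is 2 — a generic line meets the curve in up to 2 points.
2. Against the integer gridlines: the x-axis gridline crossings are at x ∈ {0, 2}; every point of the y-axis in the box is on the curve.
3. These observations pin down the coefficients.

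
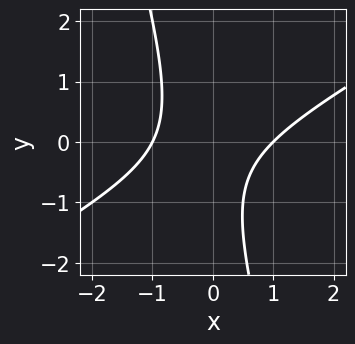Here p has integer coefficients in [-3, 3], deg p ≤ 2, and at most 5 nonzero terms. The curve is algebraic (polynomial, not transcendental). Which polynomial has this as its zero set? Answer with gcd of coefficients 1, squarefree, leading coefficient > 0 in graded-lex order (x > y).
2*x^2 - 3*x*y - y^2 - y - 2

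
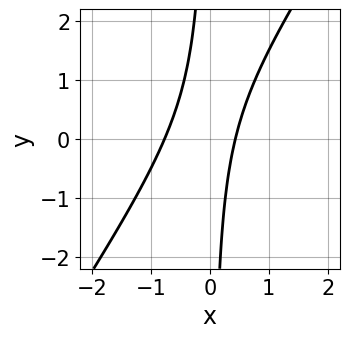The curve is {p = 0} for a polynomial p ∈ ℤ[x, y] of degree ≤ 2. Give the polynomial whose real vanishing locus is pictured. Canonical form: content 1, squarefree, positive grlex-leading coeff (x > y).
3*x^2 - 2*x*y + x - 1

First, deg p = 2. The shape is more complex than any degree-1 curve.
Next, from the visible intercepts: it misses every integer gridline on the y-axis.
Finally, the integer polynomial consistent with all of this is the stated p.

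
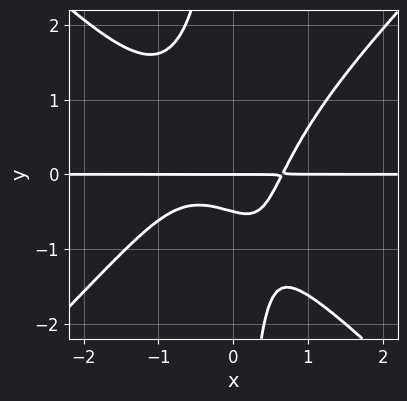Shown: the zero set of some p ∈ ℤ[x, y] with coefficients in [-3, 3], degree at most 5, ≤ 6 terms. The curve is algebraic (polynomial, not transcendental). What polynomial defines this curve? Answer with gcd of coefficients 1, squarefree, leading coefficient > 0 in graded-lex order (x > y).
2*x^3*y - 2*x*y^3 + x^2*y - 2*y^2 - y

First, the degree is 4 — a generic line meets the curve in up to 4 points.
Then, observable constraints: the visible x-axis segment lies entirely on the curve; it meets the y-axis at y = 0 (among the integer gridlines).
Finally, together with the visible shape, these determine p as stated.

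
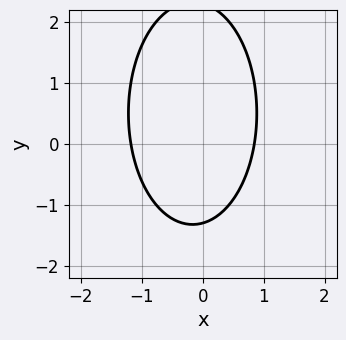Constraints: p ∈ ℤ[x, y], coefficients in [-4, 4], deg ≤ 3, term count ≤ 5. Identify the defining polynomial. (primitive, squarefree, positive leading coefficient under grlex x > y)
First, deg p = 2. A generic line meets the curve in up to 2 points.
Finally, solving for integer coefficients yields p as stated.

3*x^2 + y^2 + x - y - 3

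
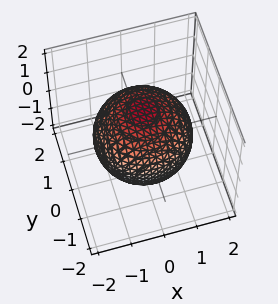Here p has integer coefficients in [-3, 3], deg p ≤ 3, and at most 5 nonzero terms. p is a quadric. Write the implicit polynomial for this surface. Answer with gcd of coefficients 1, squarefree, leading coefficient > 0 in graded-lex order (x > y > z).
(a) The degree is 2 — a closed, bounded, convex surface; a quadric.
(b) Symmetries: rotational symmetry about the z-axis ⇒ p depends on x, y only through x² + y²; mirror symmetry z ↦ −z ⇒ only even powers of z.
(c) Reading off the gridlines: a circular section at z = 0 has radius between 1 and 2.
(d) Fitting integer coefficients to these (and the overall shape) gives p.

x^2 + y^2 + z^2 - 2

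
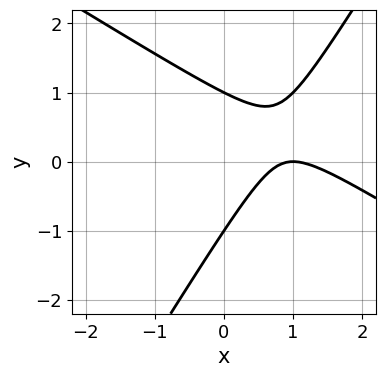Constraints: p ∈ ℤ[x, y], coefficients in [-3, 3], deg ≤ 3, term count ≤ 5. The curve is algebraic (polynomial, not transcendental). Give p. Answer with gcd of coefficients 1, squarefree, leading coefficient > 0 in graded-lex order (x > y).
x^2 + x*y - y^2 - 2*x + 1

The degree is 2 — a generic line meets the curve in up to 2 points.
From the axis intercepts and sections: the y-axis gridline crossings are at y ∈ {-1, 1}; it crosses the x-axis at the gridline x = 1.
Fitting integer coefficients to these (and the overall shape) gives p.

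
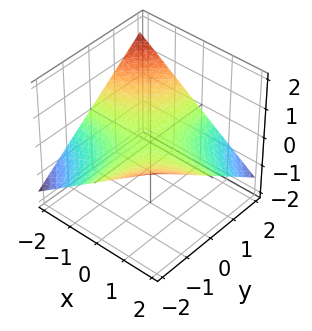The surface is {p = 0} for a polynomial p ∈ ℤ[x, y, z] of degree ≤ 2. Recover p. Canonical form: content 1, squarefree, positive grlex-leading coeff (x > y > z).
deg p = 2. A saddle surface; a quadric.
From the axis intercepts and sections: the visible x-axis segment lies entirely on the surface; the visible y-axis segment lies entirely on the surface; it meets the z-axis at z = 0 (among the integer gridlines).
These observations pin down the coefficients.

x*y + 3*z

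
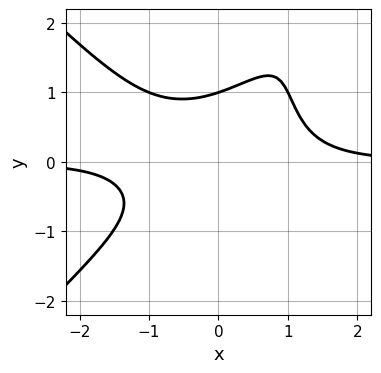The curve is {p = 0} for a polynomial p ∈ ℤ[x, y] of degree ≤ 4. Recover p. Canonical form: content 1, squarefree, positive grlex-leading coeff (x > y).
(a) The degree is 4 — the shape is more complex than any degree-3 curve.
(b) Observable constraints: it crosses the y-axis at the gridline y = 1; the curve avoids every integer x-axis point in the box.
(c) The integer polynomial consistent with all of this is the stated p.

x^3*y - x*y^3 + y^3 - 1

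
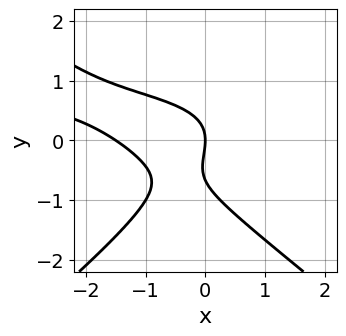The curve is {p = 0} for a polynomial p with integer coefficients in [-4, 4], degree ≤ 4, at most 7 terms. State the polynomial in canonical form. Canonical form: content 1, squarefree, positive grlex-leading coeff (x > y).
The degree is 3 — the shape is more complex than any degree-2 curve.
Checking where it meets the axes: it meets the x-axis at x = 0 (among the integer gridlines); it meets the y-axis at y = 0 (among the integer gridlines).
The integer polynomial consistent with all of this is the stated p.

2*x^2*y - 3*y^3 - 2*x^2 - 2*y^2 - 3*x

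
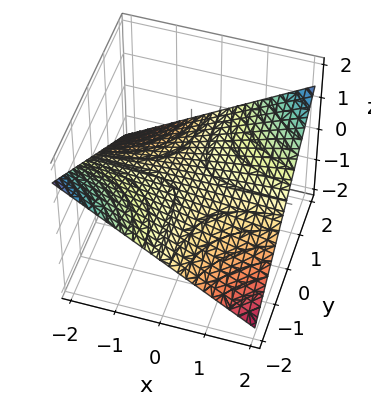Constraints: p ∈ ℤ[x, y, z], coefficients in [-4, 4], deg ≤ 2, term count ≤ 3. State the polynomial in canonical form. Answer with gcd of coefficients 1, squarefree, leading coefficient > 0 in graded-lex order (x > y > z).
x*y - 3*z

1. deg p = 2.
2. Checking where it meets the axes: the visible y-axis segment lies entirely on the surface; the visible x-axis segment lies entirely on the surface.
3. Fitting integer coefficients to these (and the overall shape) gives p.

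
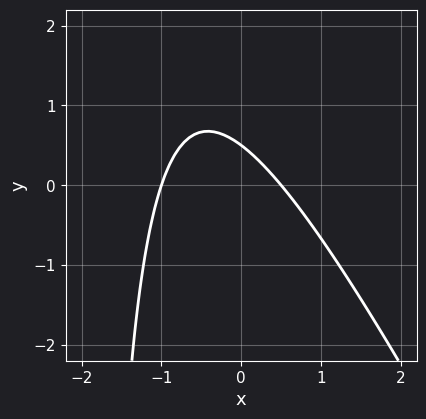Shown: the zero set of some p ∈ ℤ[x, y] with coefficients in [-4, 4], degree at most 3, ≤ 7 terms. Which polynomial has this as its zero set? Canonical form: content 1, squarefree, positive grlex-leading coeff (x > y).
(a) The degree is 2 — no degree-1 curve has this shape.
(b) Reading off the gridlines: it crosses the x-axis at the gridline x = -1.
(c) Matching integer coefficients to the picture gives p.

2*x^2 + x*y + x + 2*y - 1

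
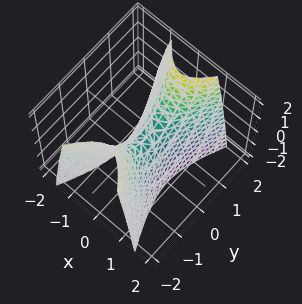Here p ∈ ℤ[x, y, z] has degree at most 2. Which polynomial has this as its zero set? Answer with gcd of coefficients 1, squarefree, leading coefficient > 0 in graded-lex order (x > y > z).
3*x^2 - y^2 + z

deg p = 2. A saddle surface; a quadric.
Symmetries: the x ↦ −x reflection is a symmetry, so x appears only in even powers; mirror symmetry y ↦ −y ⇒ only even powers of y.
Checking where it meets the axes: it crosses the z-axis at the gridline z = 0; one x-axis crossing is at x = 0.
Putting this together gives p.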